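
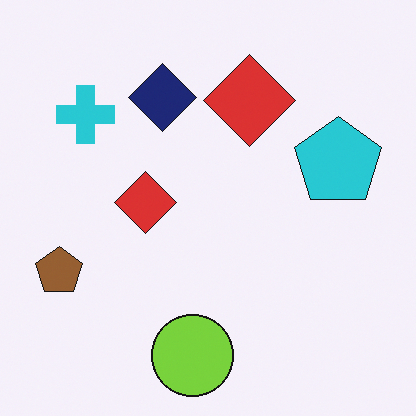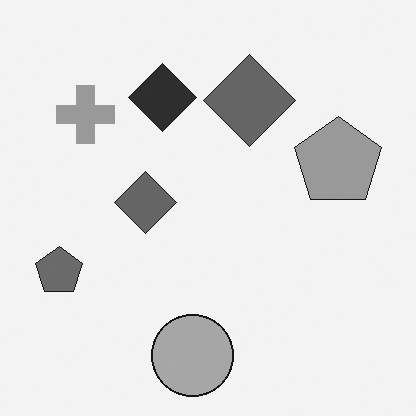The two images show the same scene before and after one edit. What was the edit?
Converted to grayscale.

All color is removed — every shape is now a shade of grey.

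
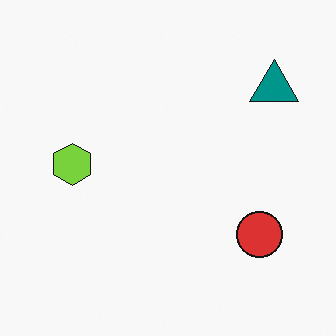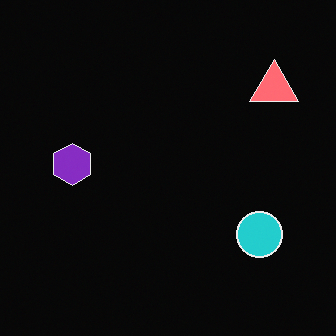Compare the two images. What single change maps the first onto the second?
Color-inverted (negative).

The light background has become dark and every shape's color is its complement — a photographic negative.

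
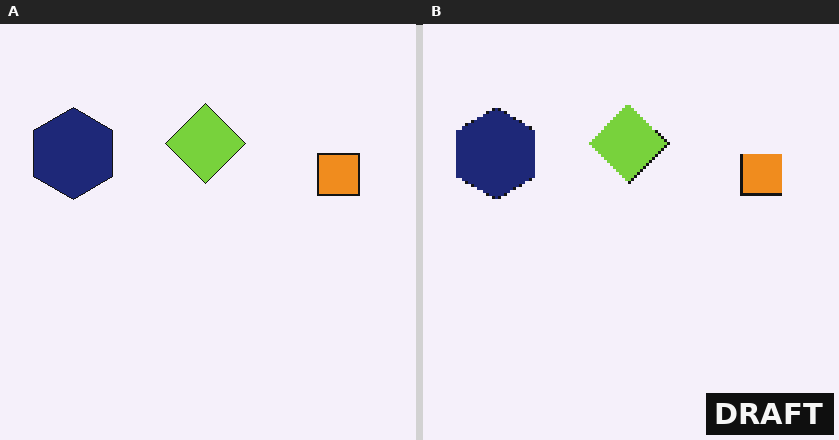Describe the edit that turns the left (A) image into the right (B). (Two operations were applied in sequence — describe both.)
This is the original image mildly pixelated, then watermarked with the text "DRAFT" in the lower-right corner.

Shapes are reduced to large square blocks; fine edges and outlines are lost — a downscale-then-upscale (mosaic) effect. A dark label reading "DRAFT" appears in the lower-right corner.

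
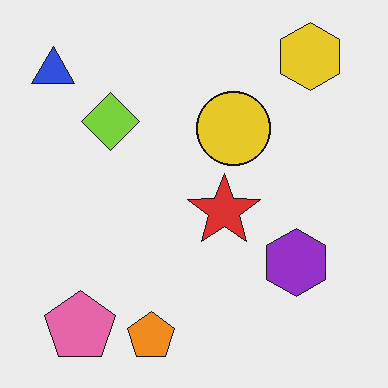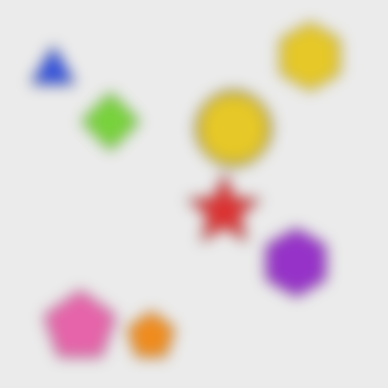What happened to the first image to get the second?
The image was strongly gaussian-blurred.

Shape edges and outlines are uniformly softened across the whole image.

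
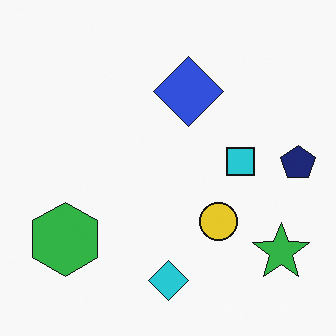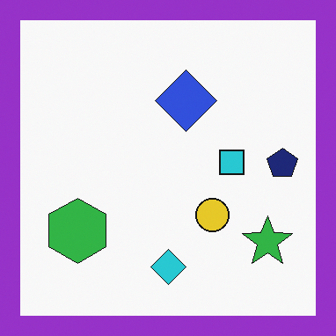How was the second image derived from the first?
The second image is the first framed with a purple border.

A solid purple frame runs around the edge of the second image, with the content slightly shrunk inside it.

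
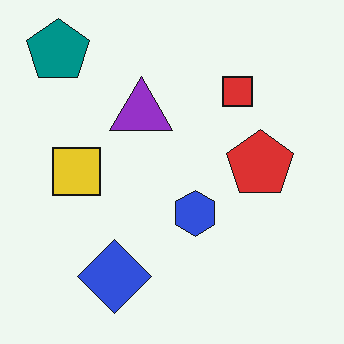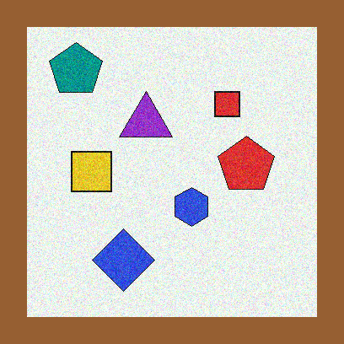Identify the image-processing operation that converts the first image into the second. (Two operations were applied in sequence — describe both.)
The transformation is: degraded with visible gaussian noise, then framed with a brown border.

Random speckle covers the whole image, including the flat background. A solid brown frame runs around the edge of the second image, with the content slightly shrunk inside it.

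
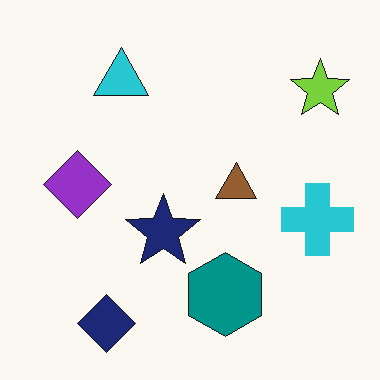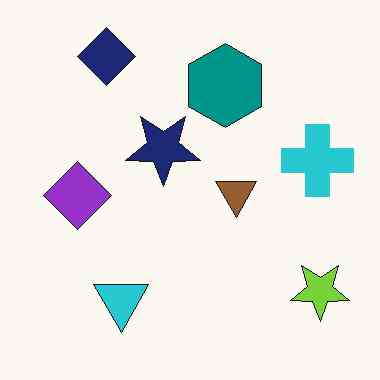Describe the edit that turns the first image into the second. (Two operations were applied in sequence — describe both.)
This is the original image flipped vertically (top ↔ bottom), then JPEG-compressed with visible artifacts.

The navy diamond is in the bottom-left of the first image and the top-left of the second — shapes on opposite sides of the horizontal midline have swapped in a mirror flip. Blocky 8×8 compression artifacts appear around shape edges and the flat background shows ringing — characteristic JPEG degradation.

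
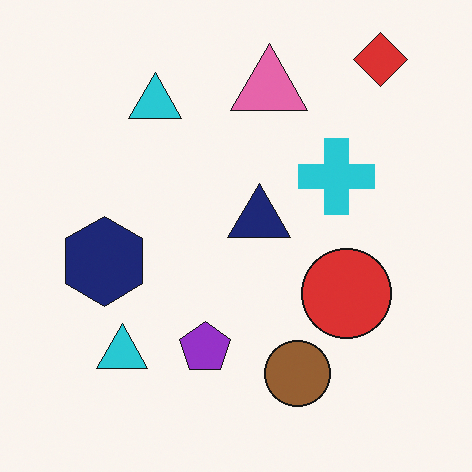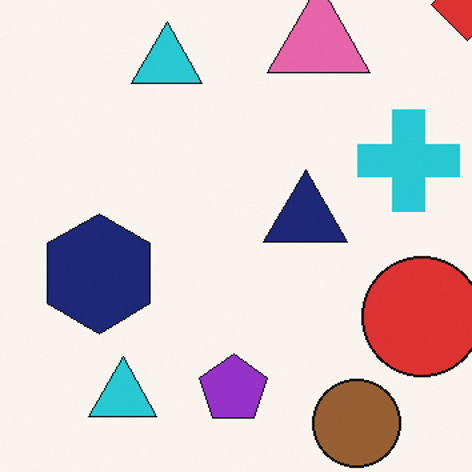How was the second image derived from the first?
The image was cropped to a modestly smaller region and rescaled.

The visible shapes are larger and the field of view is narrower; shapes near the original edges may be partly or wholly outside the frame — a crop-and-rescale.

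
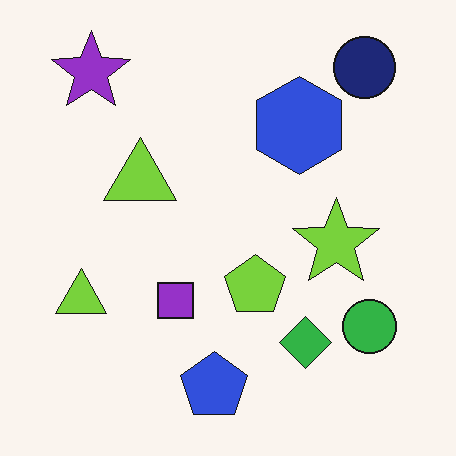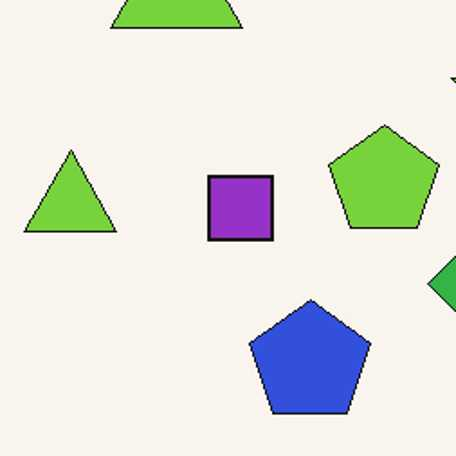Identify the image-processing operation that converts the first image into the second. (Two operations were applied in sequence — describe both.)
It was cropped tightly and scaled back up, then given moderate JPEG compression.

The visible shapes are larger and the field of view is narrower; shapes near the original edges may be partly or wholly outside the frame — a crop-and-rescale. Blocky 8×8 compression artifacts appear around shape edges and the flat background shows ringing — characteristic JPEG degradation.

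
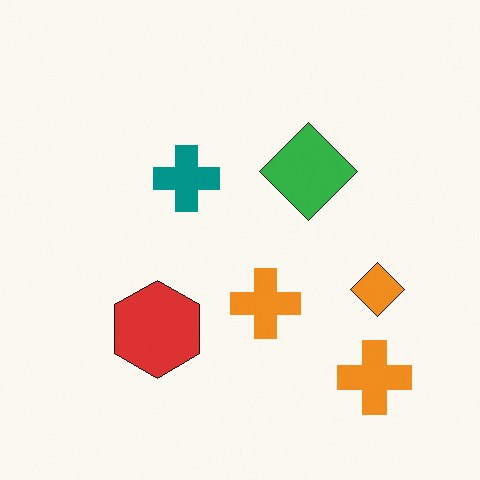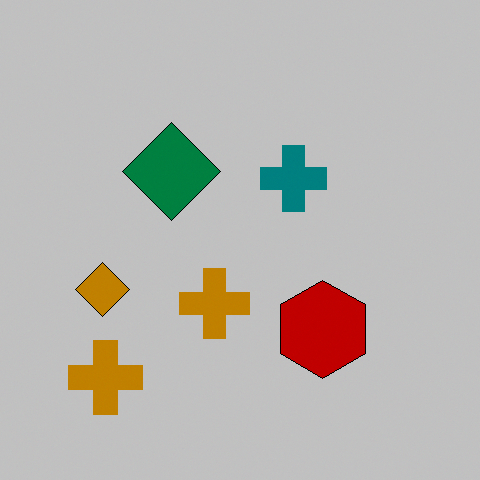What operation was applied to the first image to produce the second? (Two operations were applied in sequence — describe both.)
The transformation is: flipped horizontally (left ↔ right), then aggressively posterized.

The orange diamond is in the right of the first image and the left of the second — shapes on opposite sides of the vertical midline have swapped in a mirror flip. Each flat color has snapped to a coarser quantized level — most visibly, the near-white background has dropped to a flat grey.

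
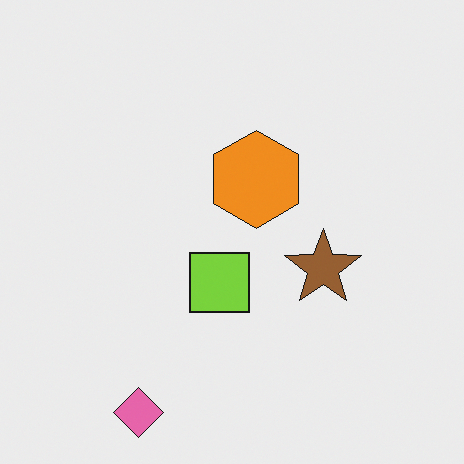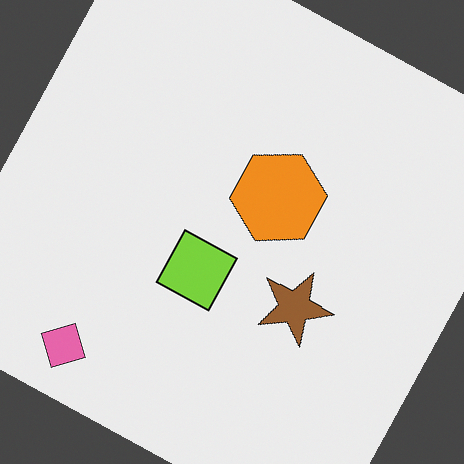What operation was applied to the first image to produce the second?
The transformation is: rotated clockwise by a moderate amount.

Every shape is tilted by the same angle and the image corners show triangular fill wedges — a whole-image rotation by a non-right angle.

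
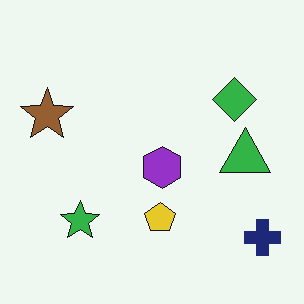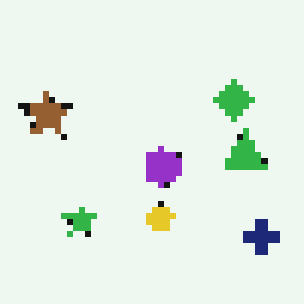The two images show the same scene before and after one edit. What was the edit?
The transformation is: moderately pixelated.

Shapes are reduced to large square blocks; fine edges and outlines are lost — a downscale-then-upscale (mosaic) effect.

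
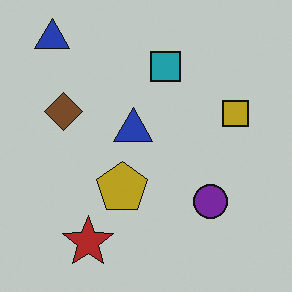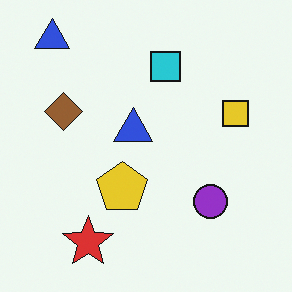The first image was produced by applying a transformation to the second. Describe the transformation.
It was slightly darkened.

Every pixel — background and shapes alike — is uniformly darkened.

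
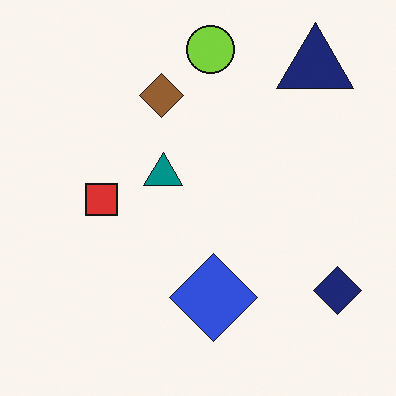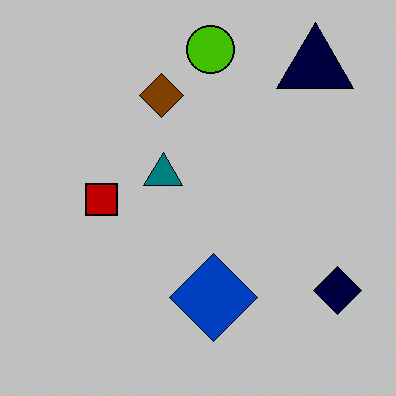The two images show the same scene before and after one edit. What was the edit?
This is the original image aggressively posterized.

Each flat color has snapped to a coarser quantized level — most visibly, the near-white background has dropped to a flat grey.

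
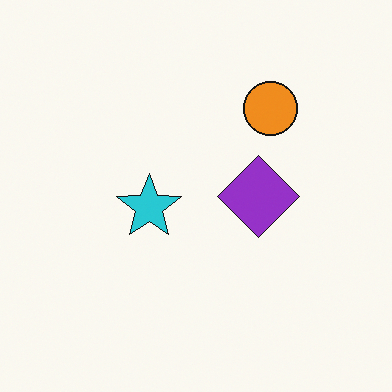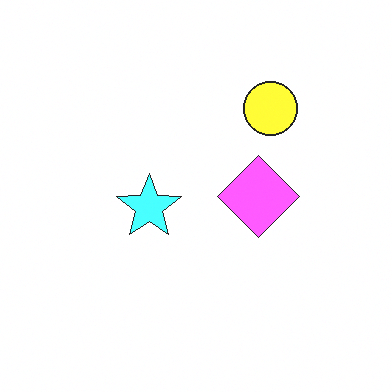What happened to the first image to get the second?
Brightened a lot.

Every pixel — background and shapes alike — is uniformly brightened.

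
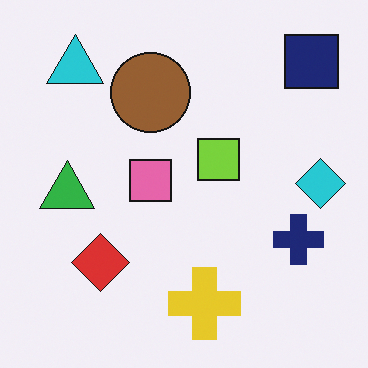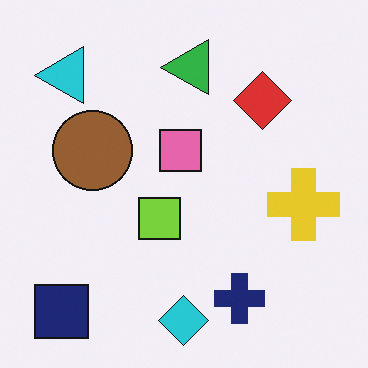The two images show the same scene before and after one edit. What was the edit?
The image was transposed (reflected across the top-left ↔ bottom-right diagonal).

Shapes have swapped their row and column positions — what was in the top-right is now in the bottom-left — a diagonal reflection.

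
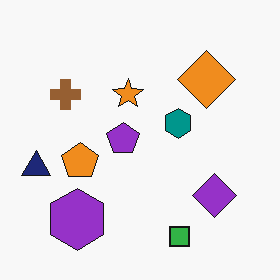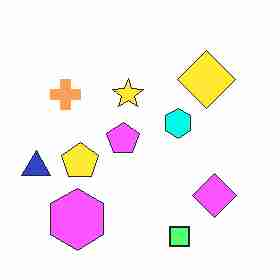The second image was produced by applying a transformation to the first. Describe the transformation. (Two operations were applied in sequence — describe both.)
The second image is the first noticeably brightened, then degraded with heavy JPEG compression.

Every pixel — background and shapes alike — is uniformly brightened. Blocky 8×8 compression artifacts appear around shape edges and the flat background shows ringing — characteristic JPEG degradation.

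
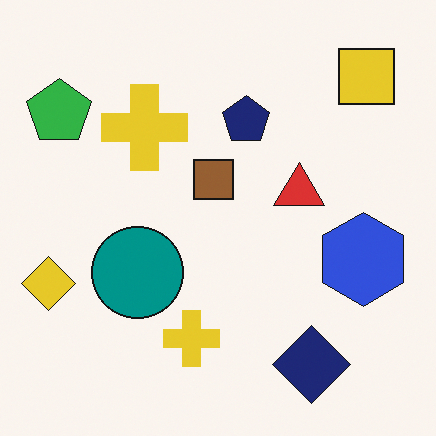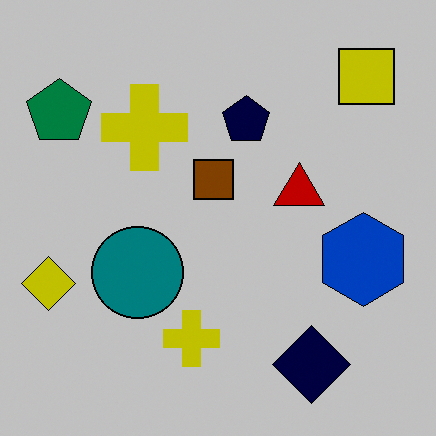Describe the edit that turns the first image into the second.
The image was aggressively posterized.

Each flat color has snapped to a coarser quantized level — most visibly, the near-white background has dropped to a flat grey.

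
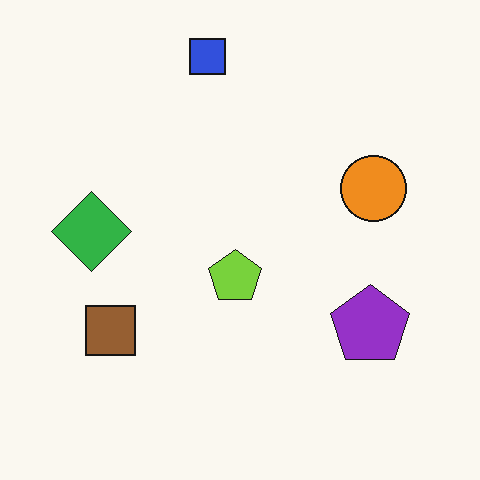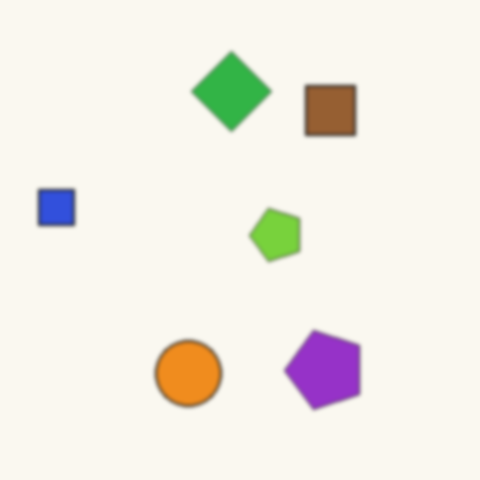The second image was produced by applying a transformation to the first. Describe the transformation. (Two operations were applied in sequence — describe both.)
It was transposed (reflected across the top-left ↔ bottom-right diagonal), then lightly blurred.

Shapes have swapped their row and column positions — what was in the top-right is now in the bottom-left — a diagonal reflection. Shape edges and outlines are uniformly softened across the whole image.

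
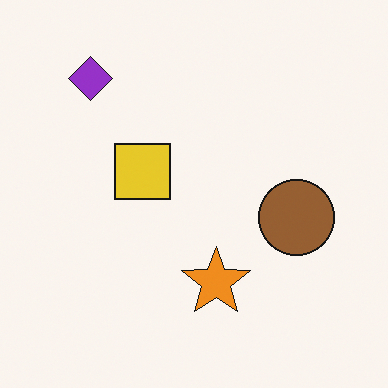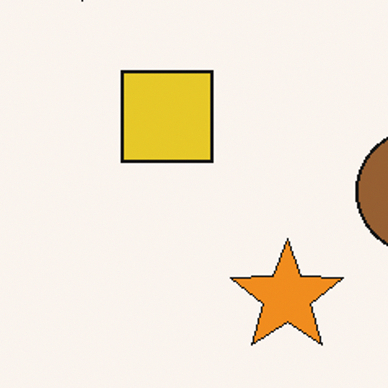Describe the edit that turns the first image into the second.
The image was cropped tightly and scaled back up.

The visible shapes are larger and the field of view is narrower; shapes near the original edges may be partly or wholly outside the frame — a crop-and-rescale.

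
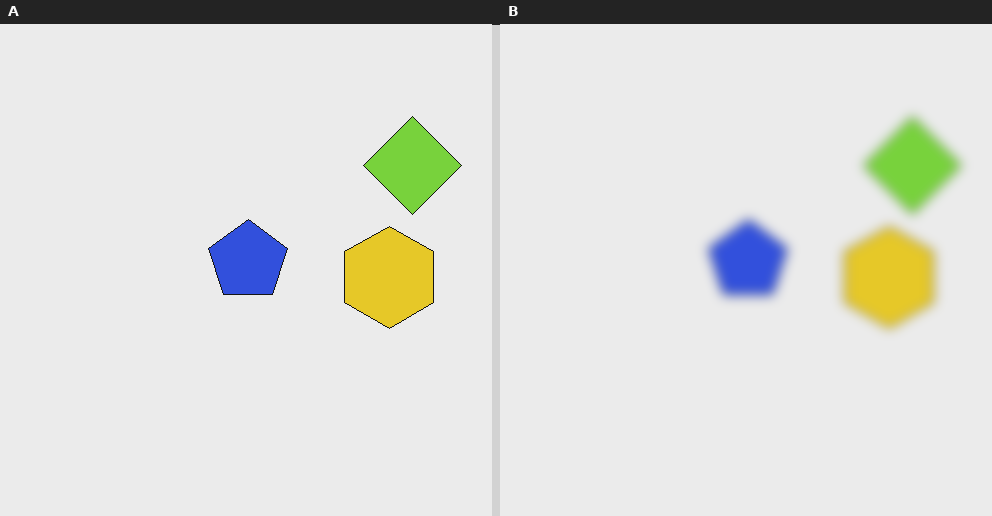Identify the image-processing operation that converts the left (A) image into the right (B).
This is the original image strongly gaussian-blurred.

Shape edges and outlines are uniformly softened across the whole image.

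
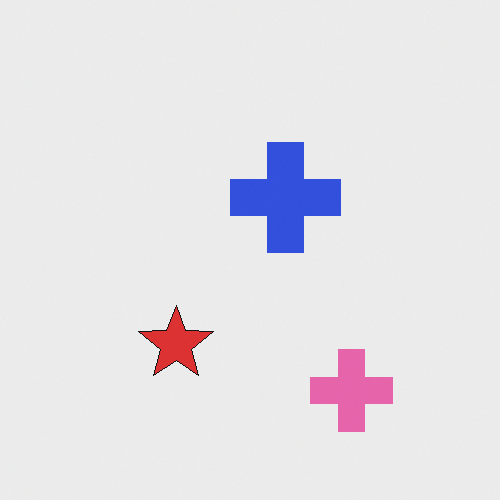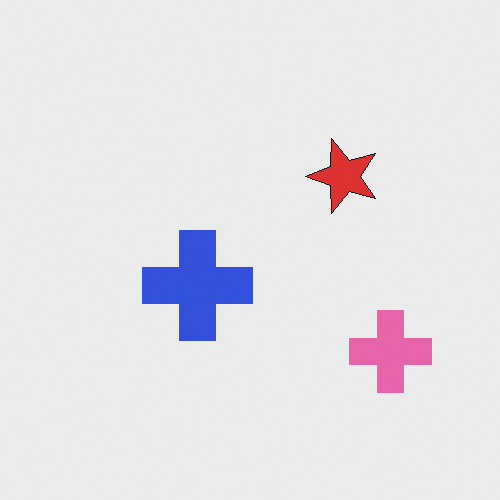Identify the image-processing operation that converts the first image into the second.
This is the original image transposed (reflected across the top-left ↔ bottom-right diagonal).

Shapes have swapped their row and column positions — what was in the top-right is now in the bottom-left — a diagonal reflection.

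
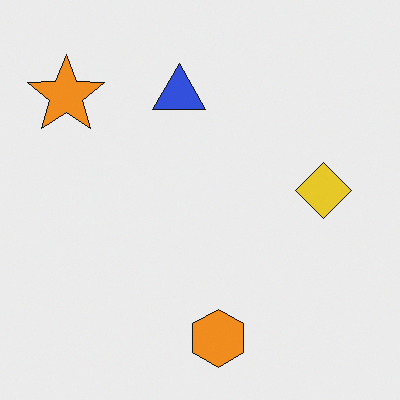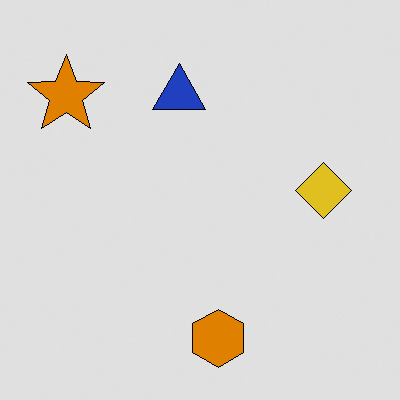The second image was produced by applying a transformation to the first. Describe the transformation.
The transformation is: moderately posterized.

Each flat color has snapped to a coarser quantized level — most visibly, the near-white background has dropped to a flat grey.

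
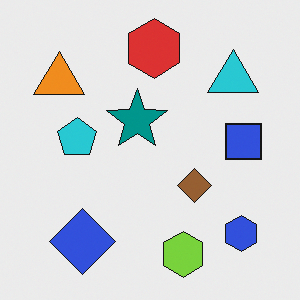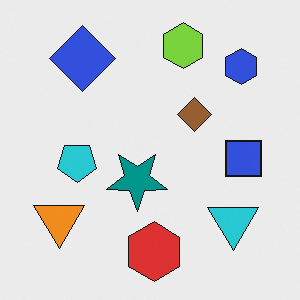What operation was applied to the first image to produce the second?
This is the original image flipped vertically (top ↔ bottom).

The lime hexagon is in the bottom of the first image and the top of the second — shapes on opposite sides of the horizontal midline have swapped in a mirror flip.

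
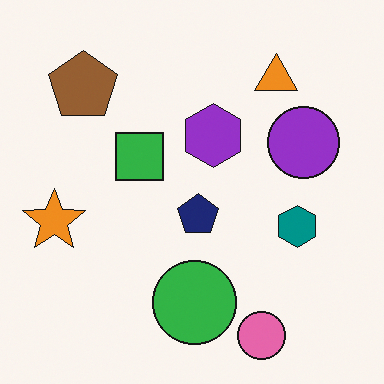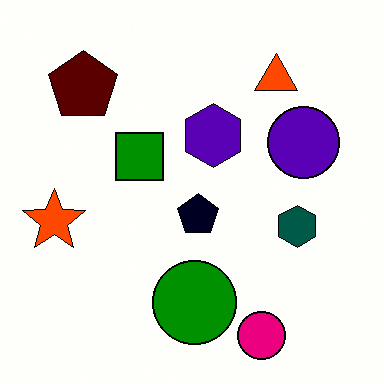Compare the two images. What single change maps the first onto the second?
The transformation is: given much higher contrast.

Tones are pushed away from mid-grey across the whole image — a global contrast change.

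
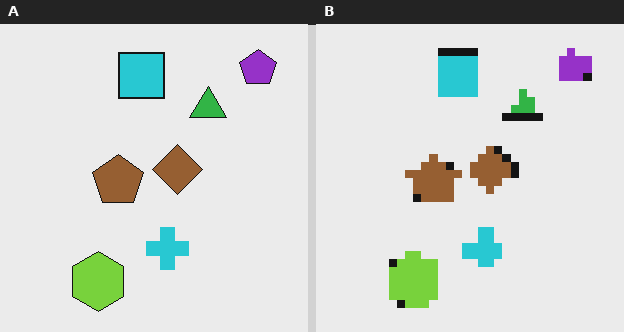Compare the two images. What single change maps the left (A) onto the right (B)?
The right (B) image is the left (A) pixelated into visible square blocks.

Shapes are reduced to large square blocks; fine edges and outlines are lost — a downscale-then-upscale (mosaic) effect.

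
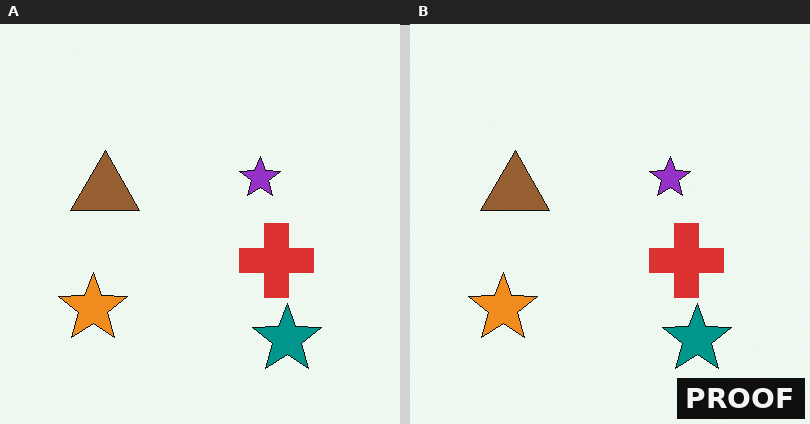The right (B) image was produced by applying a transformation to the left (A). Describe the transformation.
The image was watermarked with the text "PROOF" in the lower-right corner.

A dark label reading "PROOF" appears in the lower-right corner.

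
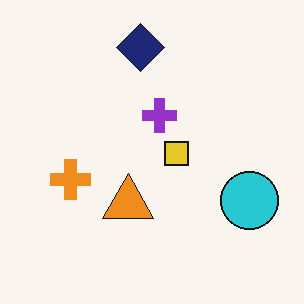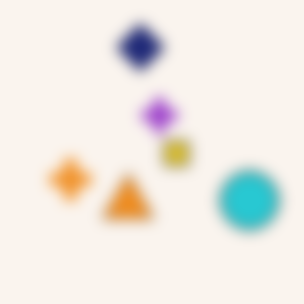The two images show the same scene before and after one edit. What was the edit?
The image was strongly gaussian-blurred.

Shape edges and outlines are uniformly softened across the whole image.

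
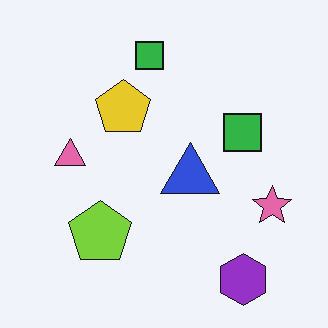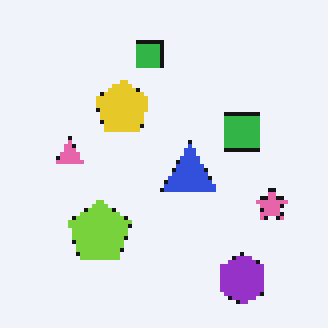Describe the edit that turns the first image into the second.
The image was lightly pixelated (a mild mosaic effect).

Shapes are reduced to large square blocks; fine edges and outlines are lost — a downscale-then-upscale (mosaic) effect.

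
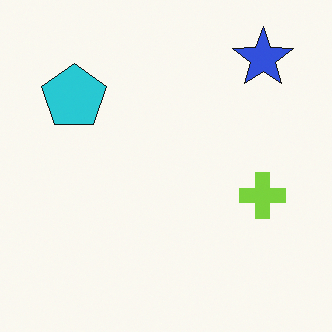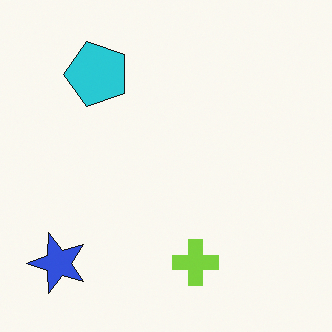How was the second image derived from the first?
The transformation is: transposed (reflected across the top-left ↔ bottom-right diagonal).

Shapes have swapped their row and column positions — what was in the top-right is now in the bottom-left — a diagonal reflection.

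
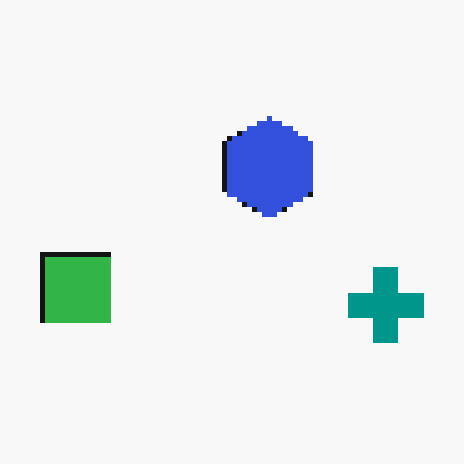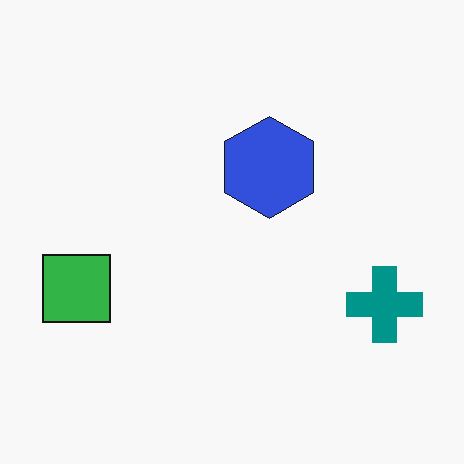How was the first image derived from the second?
The image was lightly pixelated (a mild mosaic effect).

Shapes are reduced to large square blocks; fine edges and outlines are lost — a downscale-then-upscale (mosaic) effect.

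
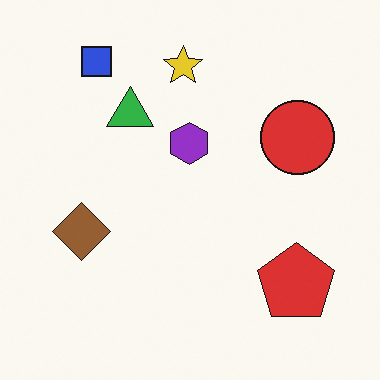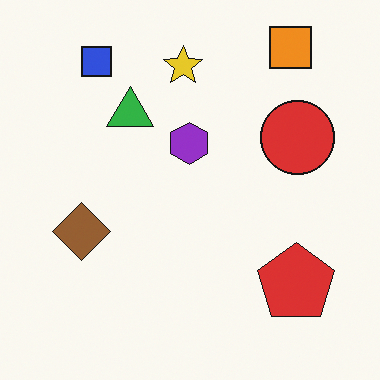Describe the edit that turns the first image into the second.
Overlaid with an additional orange square.

An orange square appears in the second image that is absent from the first.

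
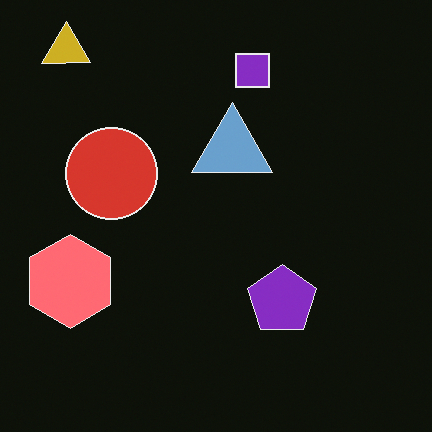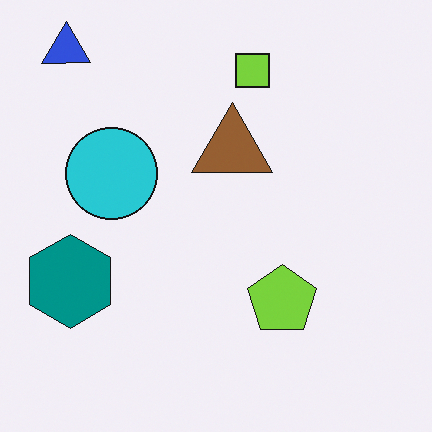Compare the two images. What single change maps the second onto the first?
The transformation is: color-inverted (negative).

The light background has become dark and every shape's color is its complement — a photographic negative.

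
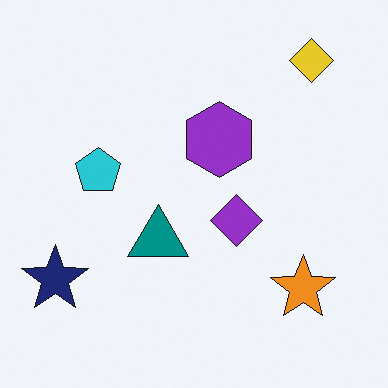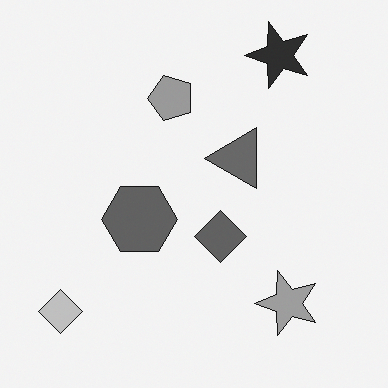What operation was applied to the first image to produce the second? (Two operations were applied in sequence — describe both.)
The transformation is: converted to grayscale, then transposed (reflected across the top-left ↔ bottom-right diagonal).

All color is removed — every shape is now a shade of grey. Shapes have swapped their row and column positions — what was in the top-right is now in the bottom-left — a diagonal reflection.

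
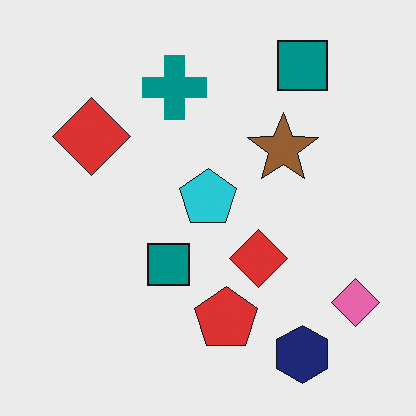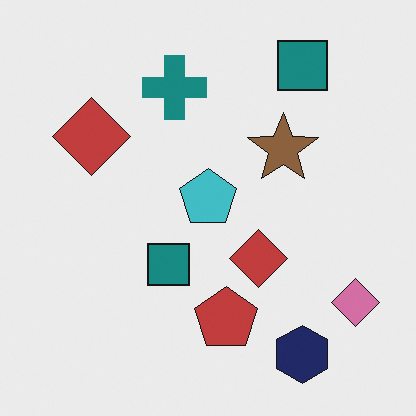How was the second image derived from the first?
It was slightly desaturated.

All colors are more muted and greyish — a global saturation change.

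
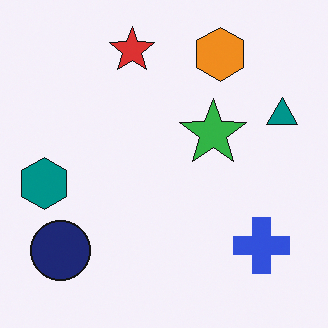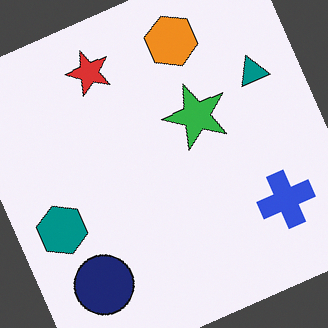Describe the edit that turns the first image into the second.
The transformation is: rotated counter-clockwise by a clearly visible amount.

Every shape is tilted by the same angle and the image corners show triangular fill wedges — a whole-image rotation by a non-right angle.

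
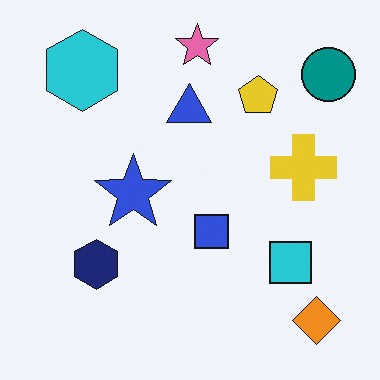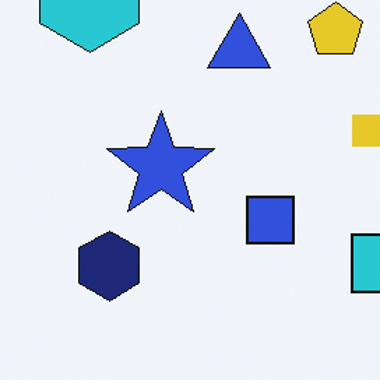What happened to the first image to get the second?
The second image is the first cropped slightly and scaled back up.

The visible shapes are larger and the field of view is narrower; shapes near the original edges may be partly or wholly outside the frame — a crop-and-rescale.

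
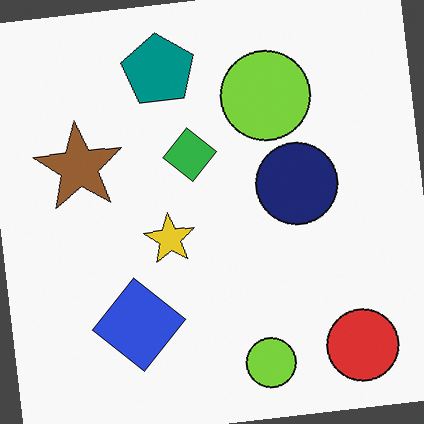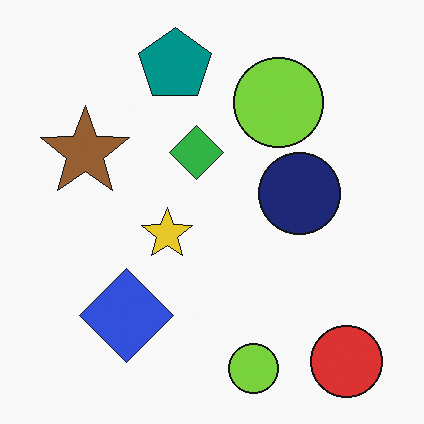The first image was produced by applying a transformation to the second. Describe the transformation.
It was rotated counter-clockwise by a few degrees.

Every shape is tilted by the same angle and the image corners show triangular fill wedges — a whole-image rotation by a non-right angle.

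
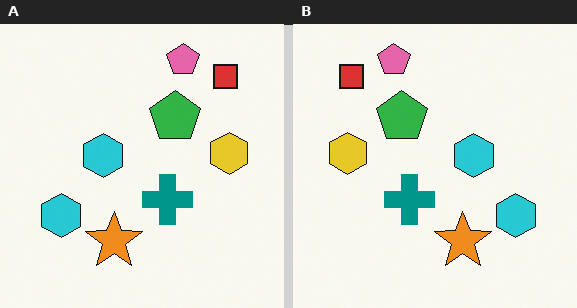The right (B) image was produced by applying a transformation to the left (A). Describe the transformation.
The transformation is: flipped horizontally (left ↔ right).

The yellow hexagon is in the right of the left (A) image and the left of the right (B) — shapes on opposite sides of the vertical midline have swapped in a mirror flip.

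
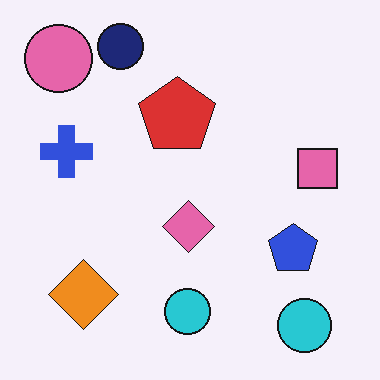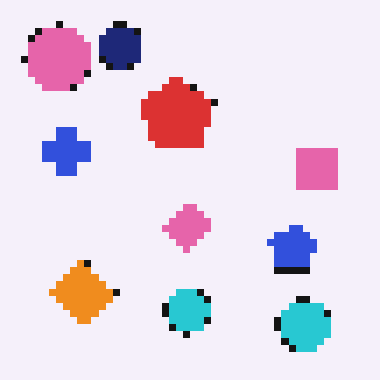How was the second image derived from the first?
This is the original image moderately pixelated.

Shapes are reduced to large square blocks; fine edges and outlines are lost — a downscale-then-upscale (mosaic) effect.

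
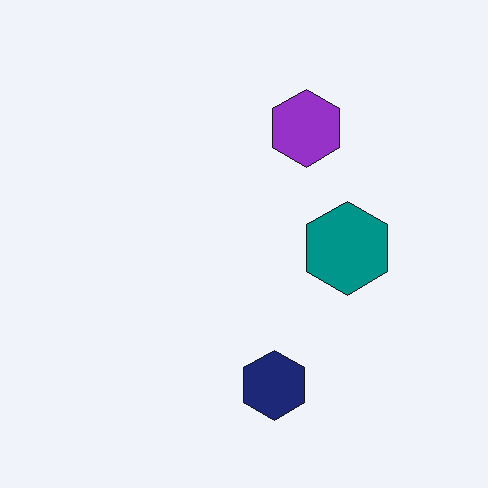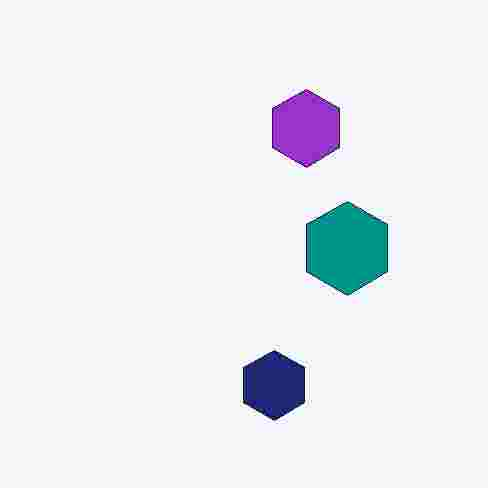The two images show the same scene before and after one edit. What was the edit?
The image was heavily JPEG-compressed with obvious blocking artifacts.

Blocky 8×8 compression artifacts appear around shape edges and the flat background shows ringing — characteristic JPEG degradation.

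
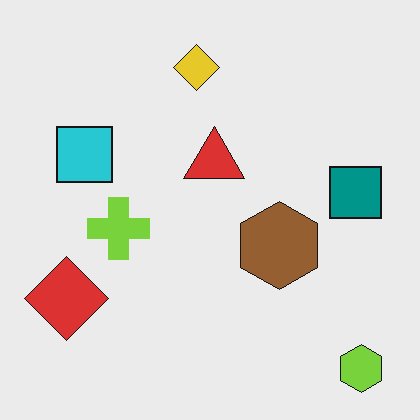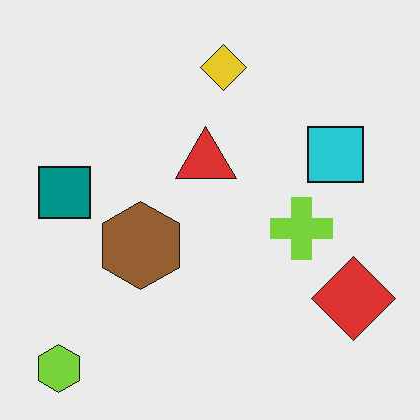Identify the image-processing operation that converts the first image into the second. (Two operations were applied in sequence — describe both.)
The second image is the first given moderate JPEG compression, then flipped horizontally (left ↔ right).

Blocky 8×8 compression artifacts appear around shape edges and the flat background shows ringing — characteristic JPEG degradation. The lime hexagon is in the bottom-right of the first image and the bottom-left of the second — shapes on opposite sides of the vertical midline have swapped in a mirror flip.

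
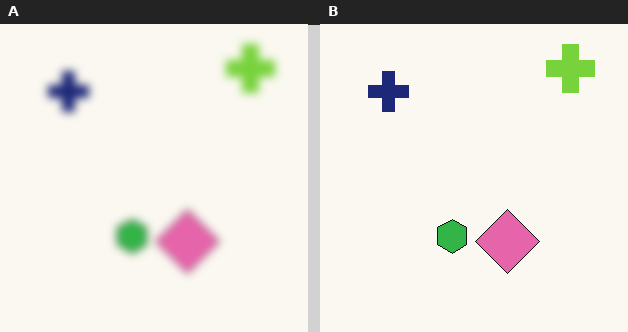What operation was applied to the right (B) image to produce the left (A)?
This is the original image moderately blurred.

Shape edges and outlines are uniformly softened across the whole image.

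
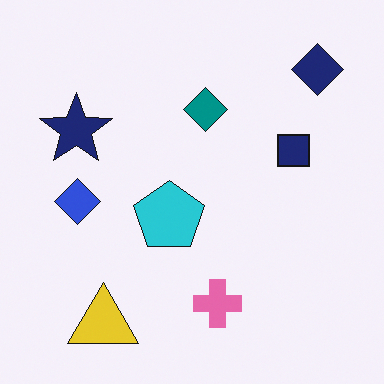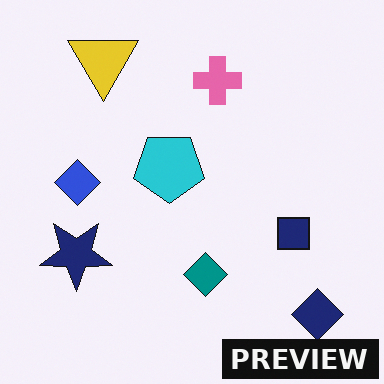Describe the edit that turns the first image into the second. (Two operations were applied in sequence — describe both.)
The second image is the first flipped vertically (top ↔ bottom), then watermarked with the text "PREVIEW" in the lower-right corner.

The yellow triangle is in the bottom-left of the first image and the top-left of the second — shapes on opposite sides of the horizontal midline have swapped in a mirror flip. A dark label reading "PREVIEW" appears in the lower-right corner.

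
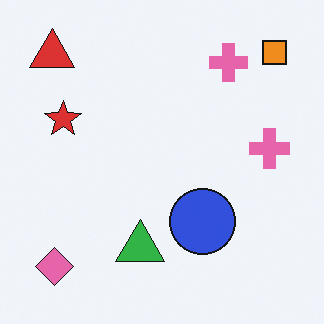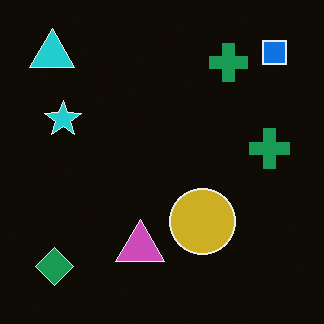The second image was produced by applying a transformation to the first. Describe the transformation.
The transformation is: color-inverted (negative).

The light background has become dark and every shape's color is its complement — a photographic negative.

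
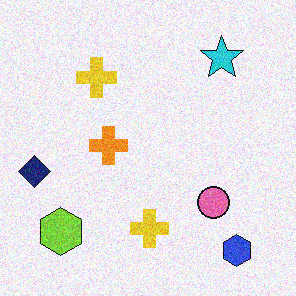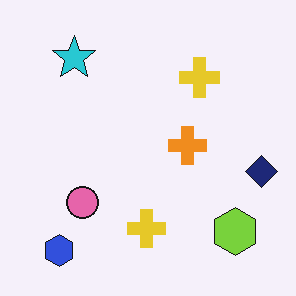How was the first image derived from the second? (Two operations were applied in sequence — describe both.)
It was flipped horizontally (left ↔ right), then degraded with visible gaussian noise.

The navy diamond is in the right of the second image and the left of the first — shapes on opposite sides of the vertical midline have swapped in a mirror flip. Random speckle covers the whole image, including the flat background.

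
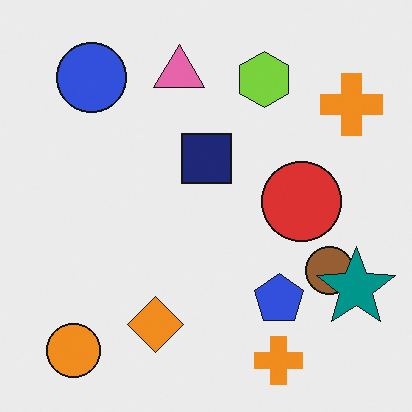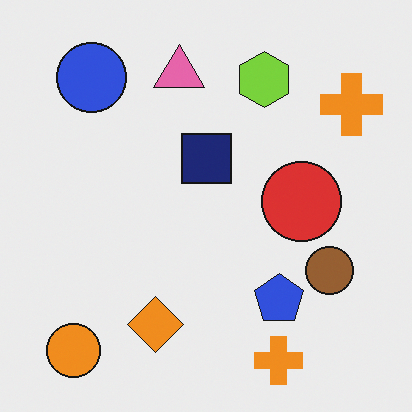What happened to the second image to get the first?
It was overlaid with an additional teal star.

A teal star appears in the first image that is absent from the second.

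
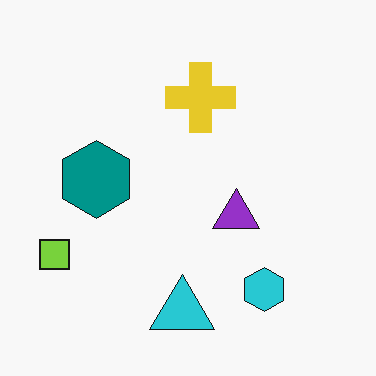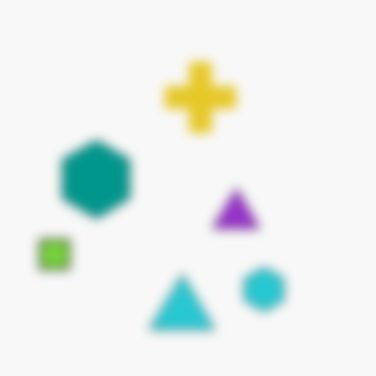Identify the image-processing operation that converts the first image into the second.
It was strongly gaussian-blurred.

Shape edges and outlines are uniformly softened across the whole image.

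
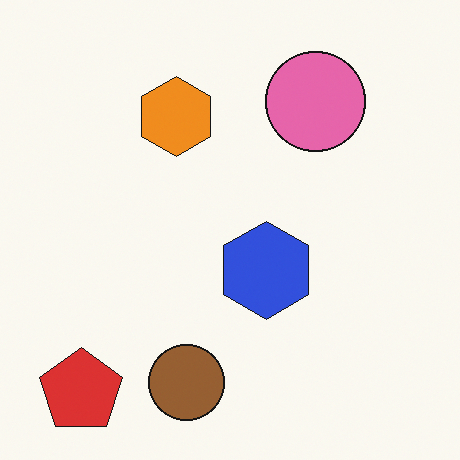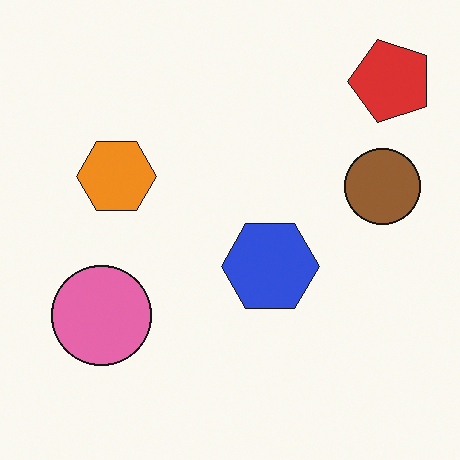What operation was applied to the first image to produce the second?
The transformation is: transposed (reflected across the top-left ↔ bottom-right diagonal).

Shapes have swapped their row and column positions — what was in the top-right is now in the bottom-left — a diagonal reflection.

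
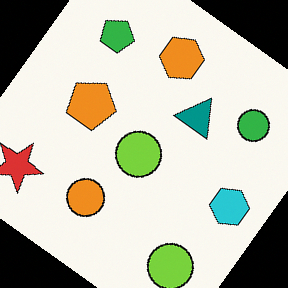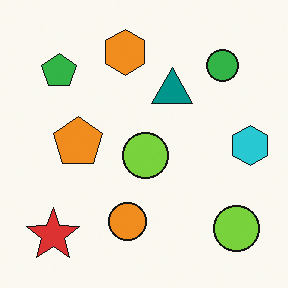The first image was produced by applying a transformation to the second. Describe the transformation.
The image was rotated clockwise by a large amount — several tens of degrees.

Every shape is tilted by the same angle and the image corners show triangular fill wedges — a whole-image rotation by a non-right angle.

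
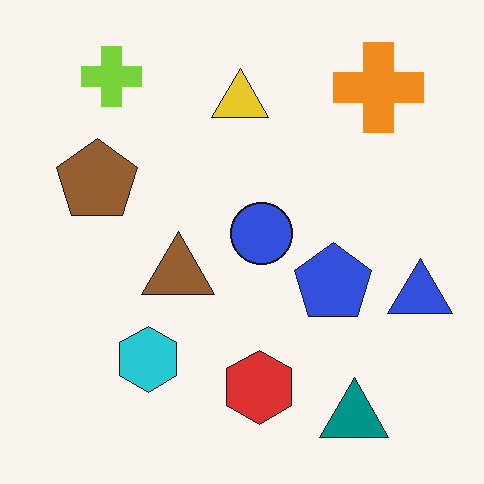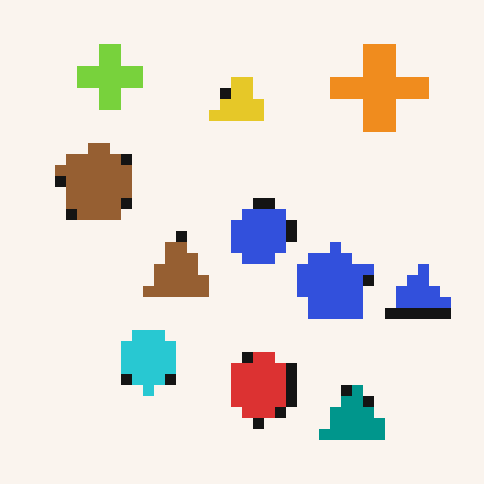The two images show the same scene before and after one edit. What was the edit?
The transformation is: heavily pixelated into large blocks.

Shapes are reduced to large square blocks; fine edges and outlines are lost — a downscale-then-upscale (mosaic) effect.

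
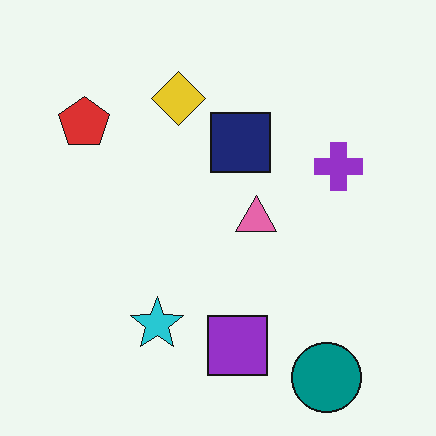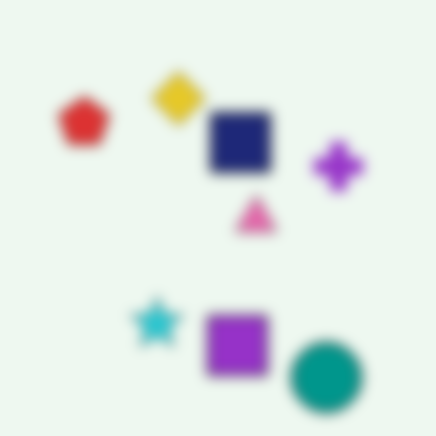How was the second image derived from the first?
This is the original image strongly gaussian-blurred.

Shape edges and outlines are uniformly softened across the whole image.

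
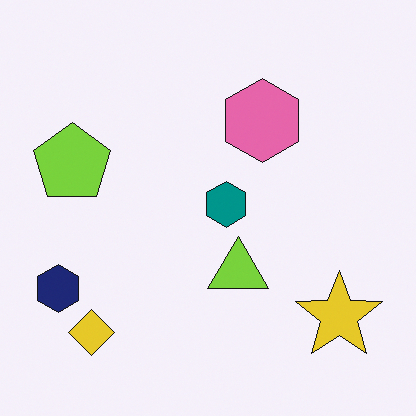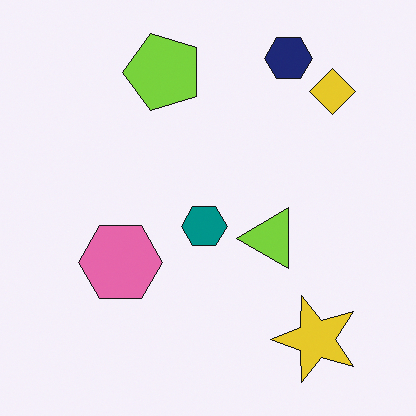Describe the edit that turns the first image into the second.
It was transposed (reflected across the top-left ↔ bottom-right diagonal).

Shapes have swapped their row and column positions — what was in the top-right is now in the bottom-left — a diagonal reflection.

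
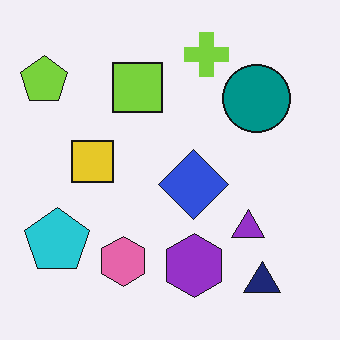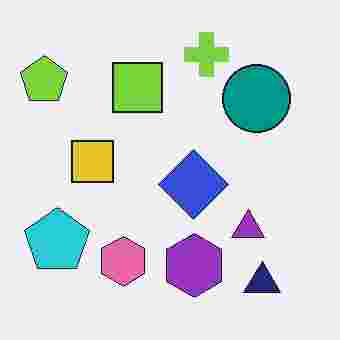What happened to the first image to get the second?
The transformation is: degraded with heavy JPEG compression.

Blocky 8×8 compression artifacts appear around shape edges and the flat background shows ringing — characteristic JPEG degradation.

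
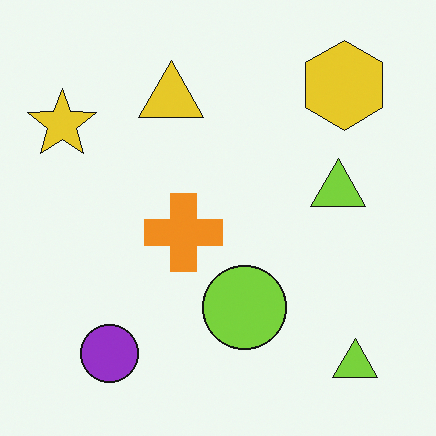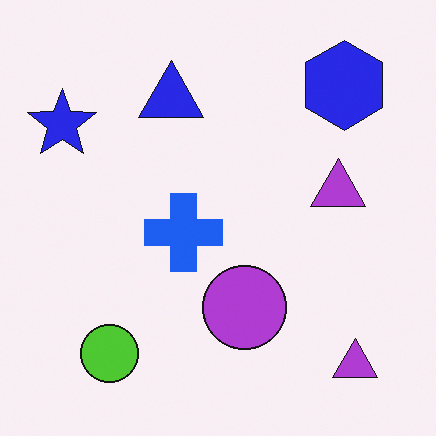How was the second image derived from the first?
This is the original image hue-shifted by a large amount.

Every shape's color has rotated by the same amount around the hue wheel — a uniform hue shift.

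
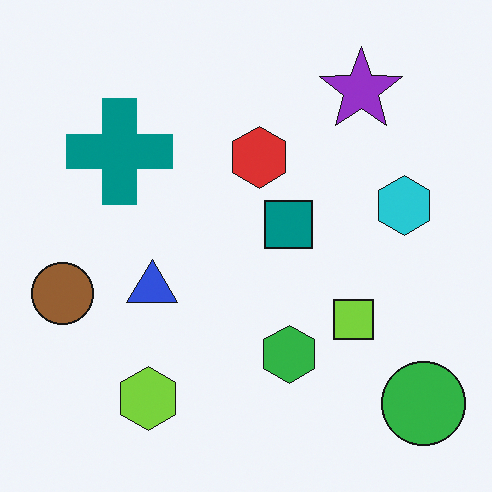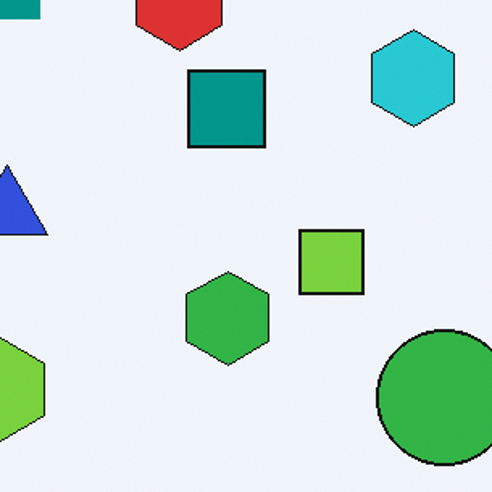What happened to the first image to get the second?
The image was cropped slightly and scaled back up.

The visible shapes are larger and the field of view is narrower; shapes near the original edges may be partly or wholly outside the frame — a crop-and-rescale.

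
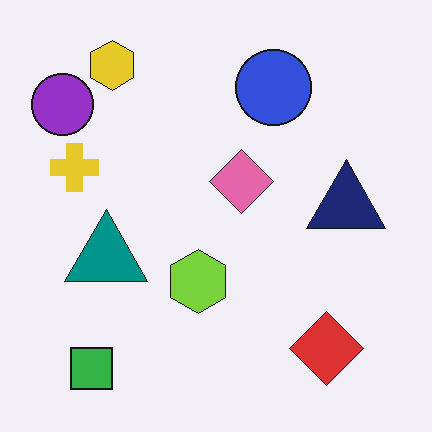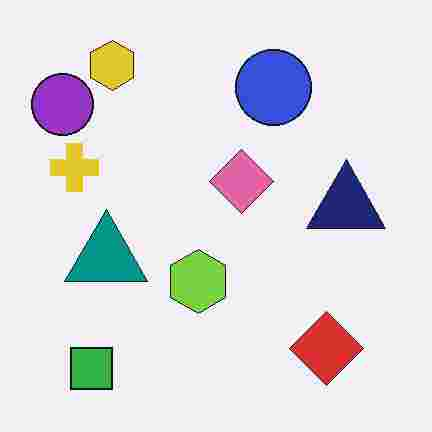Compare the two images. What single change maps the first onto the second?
The second image is the first heavily JPEG-compressed with obvious blocking artifacts.

Blocky 8×8 compression artifacts appear around shape edges and the flat background shows ringing — characteristic JPEG degradation.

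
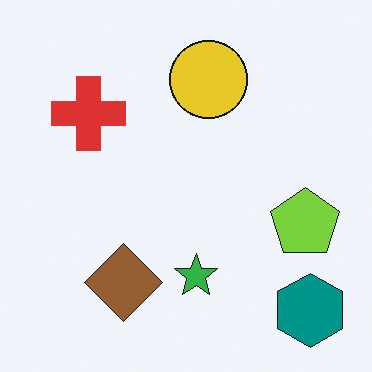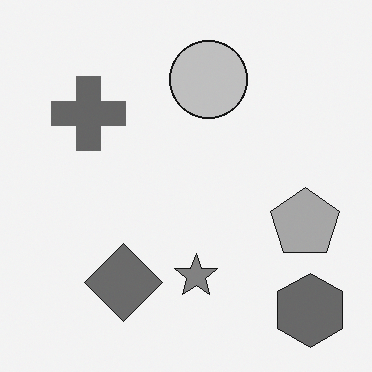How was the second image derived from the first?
It was converted to grayscale.

All color is removed — every shape is now a shade of grey.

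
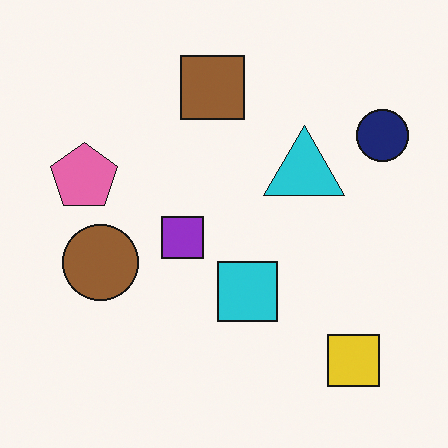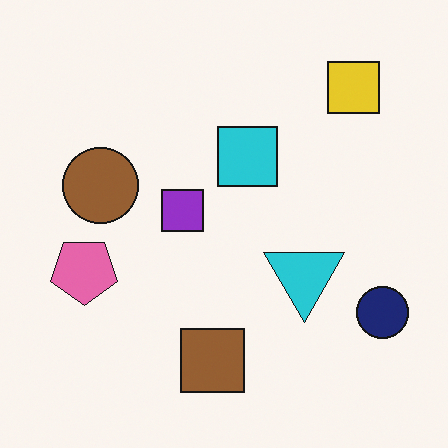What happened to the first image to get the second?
The second image is the first flipped vertically (top ↔ bottom).

The brown square is in the top of the first image and the bottom of the second — shapes on opposite sides of the horizontal midline have swapped in a mirror flip.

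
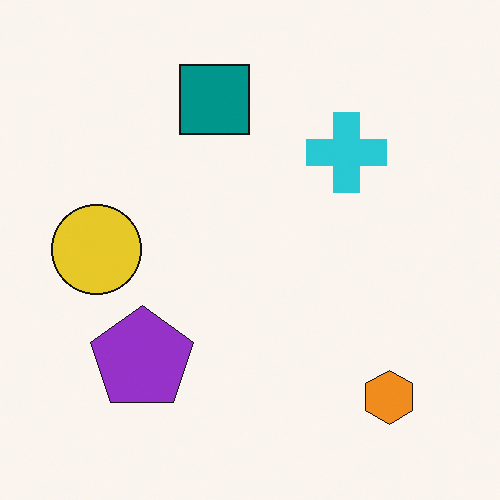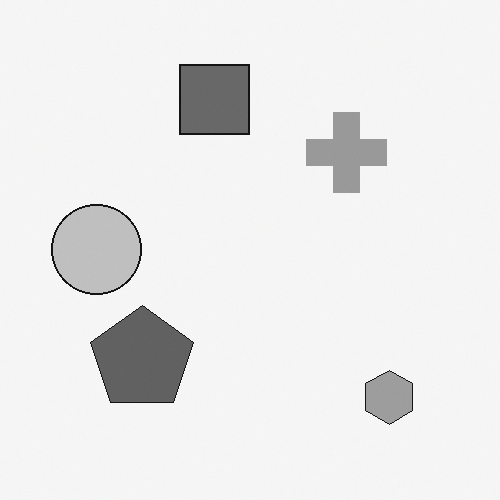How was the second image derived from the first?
Converted to grayscale.

All color is removed — every shape is now a shade of grey.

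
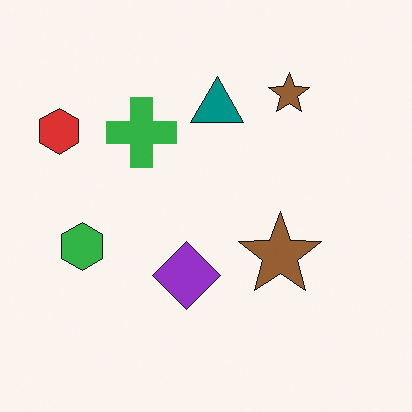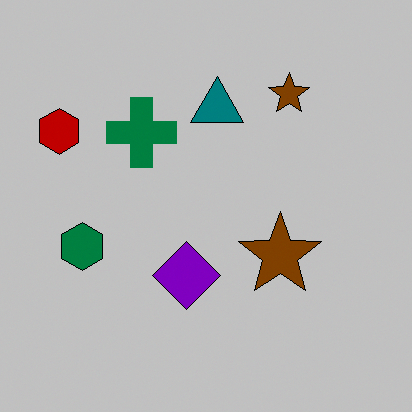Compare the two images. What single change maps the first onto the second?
The image was heavily posterized to just a handful of flat colors.

Each flat color has snapped to a coarser quantized level — most visibly, the near-white background has dropped to a flat grey.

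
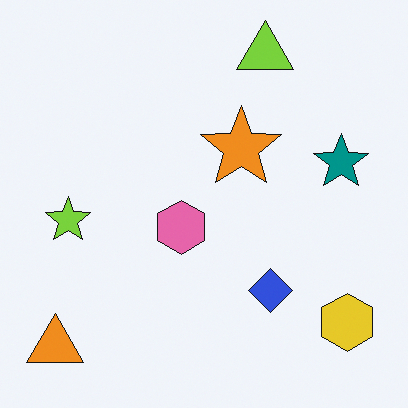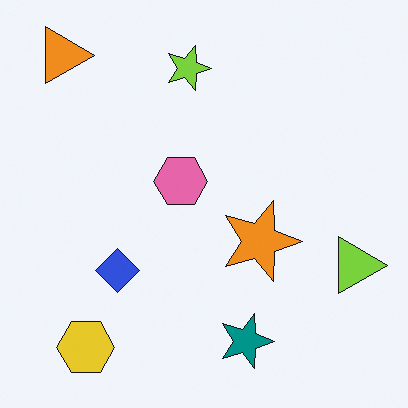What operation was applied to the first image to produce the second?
The transformation is: rotated 90° clockwise.

The orange triangle sits in the bottom-left of the first image and the top-left of the second — consistent with a whole-image 90° clockwise rotation.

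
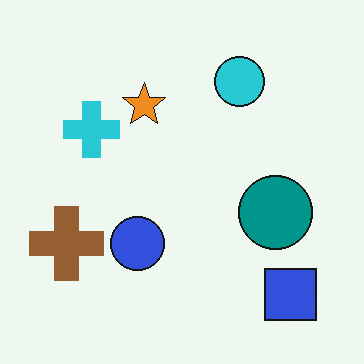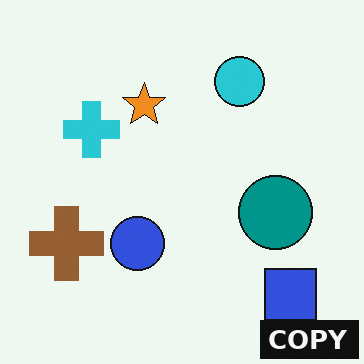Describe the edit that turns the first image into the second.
The image was watermarked with the text "COPY" in the lower-right corner.

A dark label reading "COPY" appears in the lower-right corner.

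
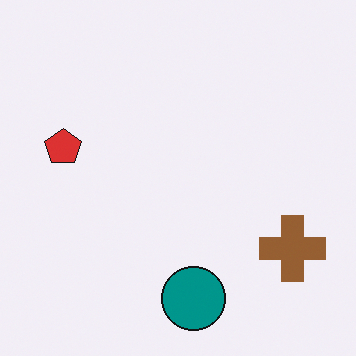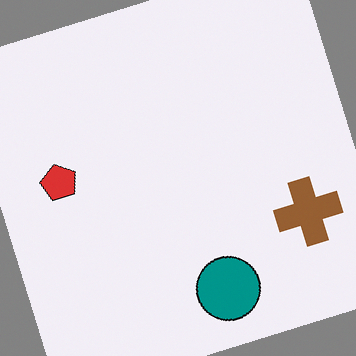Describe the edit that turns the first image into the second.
Rotated counter-clockwise by a moderate amount.

Every shape is tilted by the same angle and the image corners show triangular fill wedges — a whole-image rotation by a non-right angle.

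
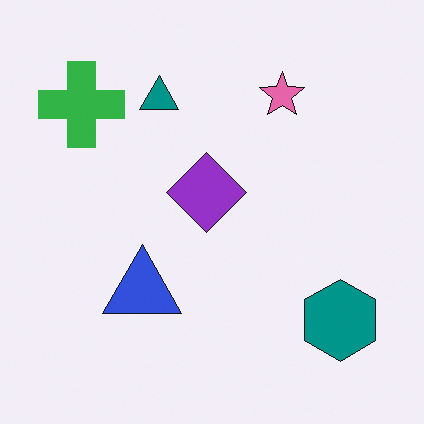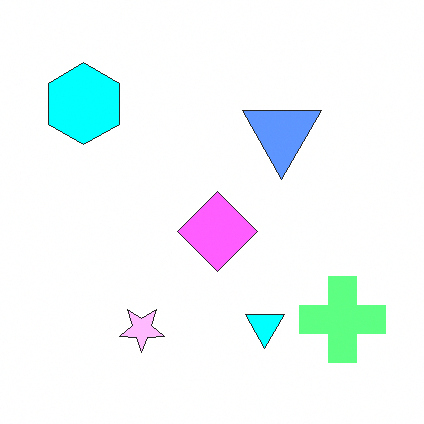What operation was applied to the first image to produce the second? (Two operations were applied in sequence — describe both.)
Rotated 180°, then noticeably brightened.

The green cross sits in the top-left of the first image and the bottom-right of the second — consistent with a whole-image 180° rotation. Every pixel — background and shapes alike — is uniformly brightened.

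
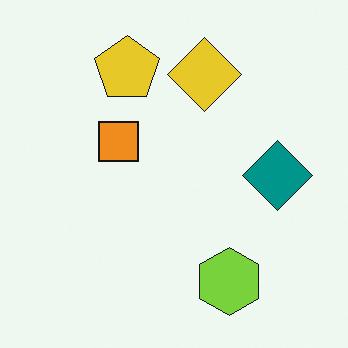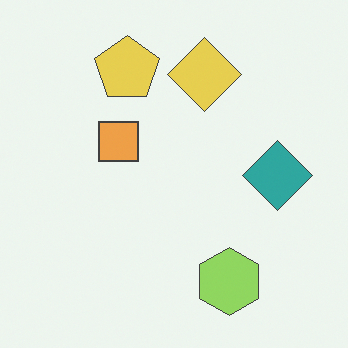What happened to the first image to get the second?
The second image is the first given slightly reduced contrast.

Tones are pushed toward mid-grey across the whole image — a global contrast change.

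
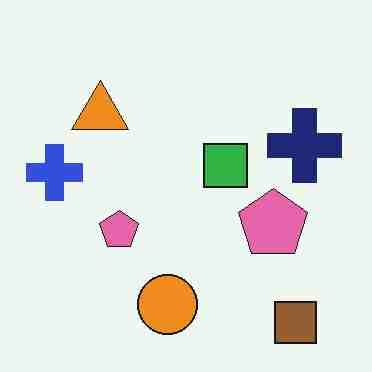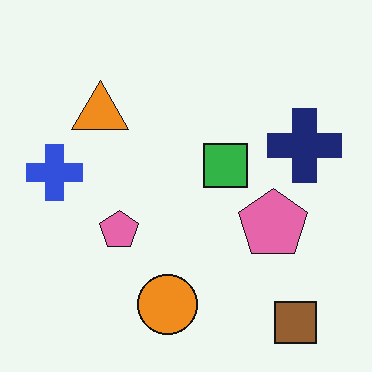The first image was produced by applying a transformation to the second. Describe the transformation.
The first image is the second degraded with heavy JPEG compression.

Blocky 8×8 compression artifacts appear around shape edges and the flat background shows ringing — characteristic JPEG degradation.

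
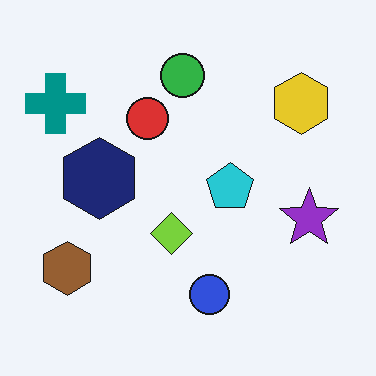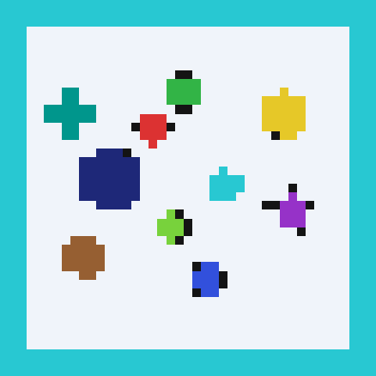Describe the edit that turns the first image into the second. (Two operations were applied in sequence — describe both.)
The second image is the first heavily pixelated into large blocks, then framed with a cyan border.

Shapes are reduced to large square blocks; fine edges and outlines are lost — a downscale-then-upscale (mosaic) effect. A solid cyan frame runs around the edge of the second image, with the content slightly shrunk inside it.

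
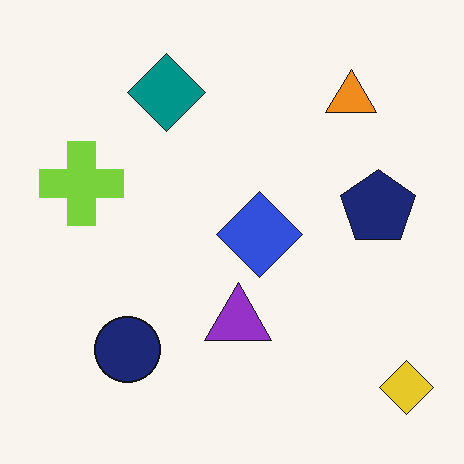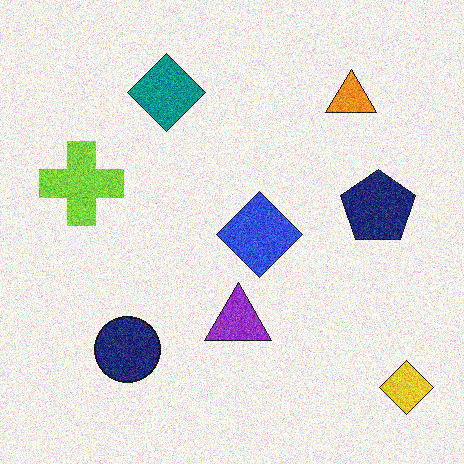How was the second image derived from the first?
The image was degraded with visible gaussian noise.

Random speckle covers the whole image, including the flat background.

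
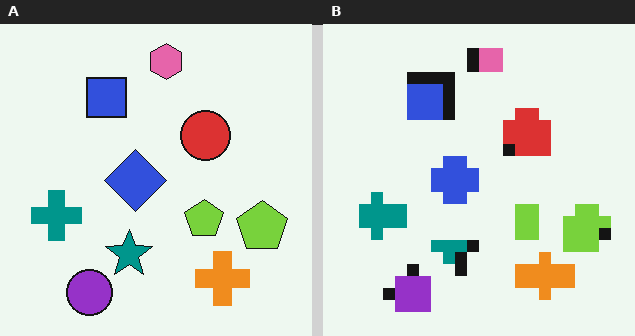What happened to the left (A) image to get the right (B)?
The transformation is: heavily pixelated into large blocks.

Shapes are reduced to large square blocks; fine edges and outlines are lost — a downscale-then-upscale (mosaic) effect.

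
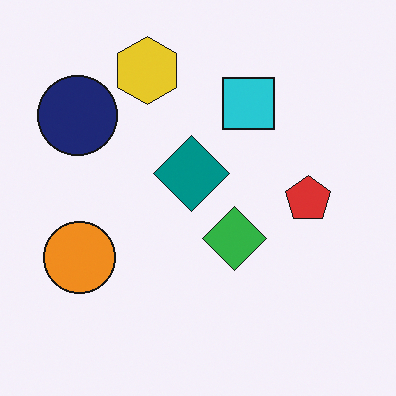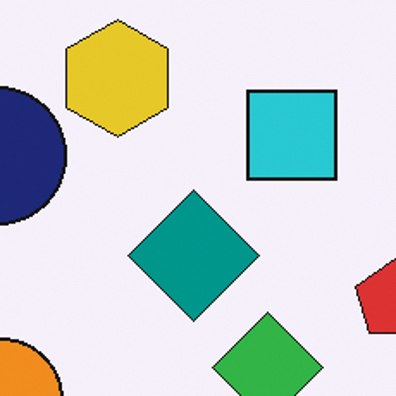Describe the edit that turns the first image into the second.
The second image is the first cropped to a noticeably smaller region and rescaled.

The visible shapes are larger and the field of view is narrower; shapes near the original edges may be partly or wholly outside the frame — a crop-and-rescale.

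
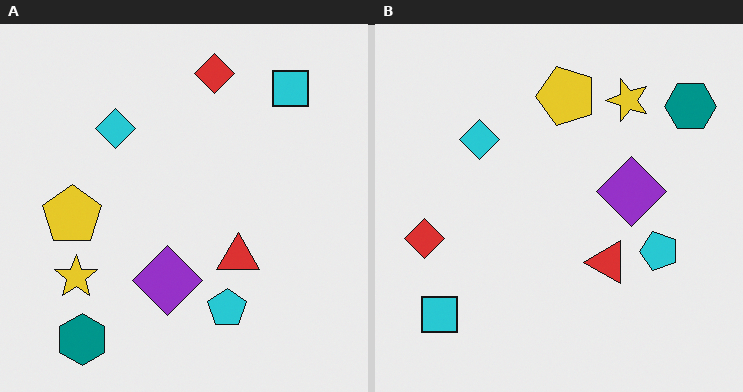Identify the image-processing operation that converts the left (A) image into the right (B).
The image was transposed (reflected across the top-left ↔ bottom-right diagonal).

Shapes have swapped their row and column positions — what was in the top-right is now in the bottom-left — a diagonal reflection.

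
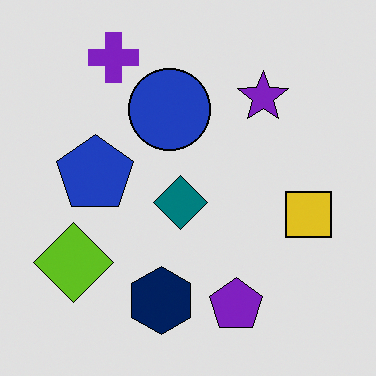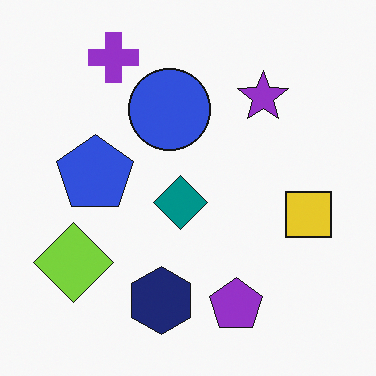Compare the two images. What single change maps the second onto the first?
It was moderately posterized.

Each flat color has snapped to a coarser quantized level — most visibly, the near-white background has dropped to a flat grey.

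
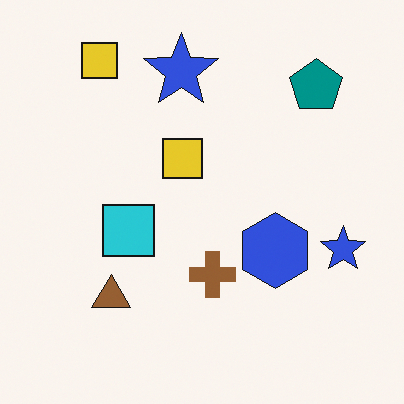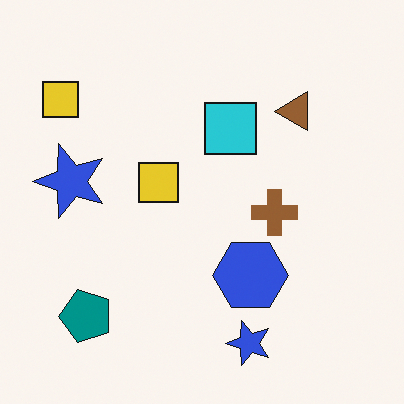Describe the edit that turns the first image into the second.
The second image is the first transposed (reflected across the top-left ↔ bottom-right diagonal).

Shapes have swapped their row and column positions — what was in the top-right is now in the bottom-left — a diagonal reflection.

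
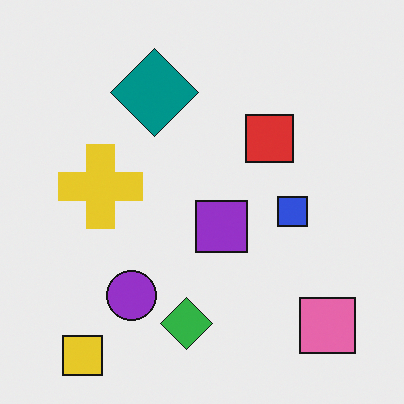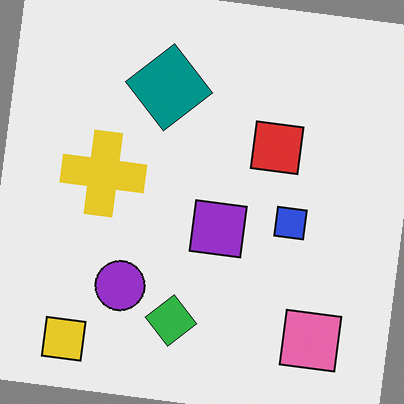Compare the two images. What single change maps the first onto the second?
The transformation is: rotated clockwise by a few degrees.

Every shape is tilted by the same angle and the image corners show triangular fill wedges — a whole-image rotation by a non-right angle.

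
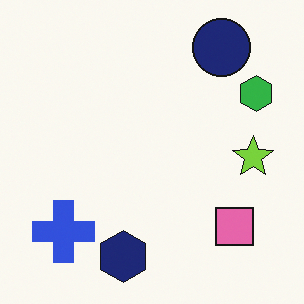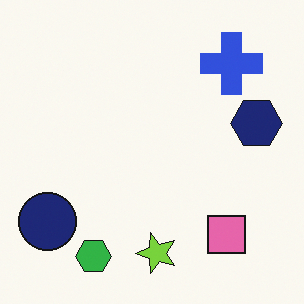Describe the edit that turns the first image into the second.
The second image is the first transposed (reflected across the top-left ↔ bottom-right diagonal).

Shapes have swapped their row and column positions — what was in the top-right is now in the bottom-left — a diagonal reflection.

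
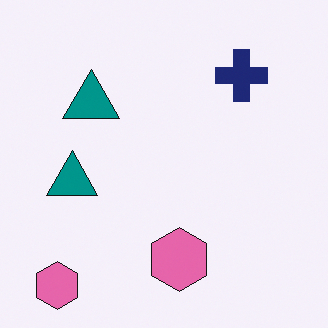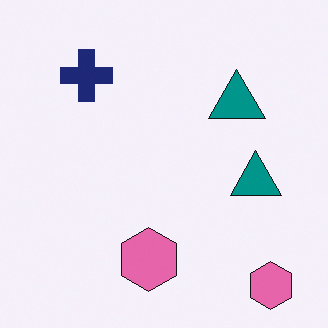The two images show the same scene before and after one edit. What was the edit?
The image was flipped horizontally (left ↔ right).

The navy cross is in the top-right of the first image and the top-left of the second — shapes on opposite sides of the vertical midline have swapped in a mirror flip.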